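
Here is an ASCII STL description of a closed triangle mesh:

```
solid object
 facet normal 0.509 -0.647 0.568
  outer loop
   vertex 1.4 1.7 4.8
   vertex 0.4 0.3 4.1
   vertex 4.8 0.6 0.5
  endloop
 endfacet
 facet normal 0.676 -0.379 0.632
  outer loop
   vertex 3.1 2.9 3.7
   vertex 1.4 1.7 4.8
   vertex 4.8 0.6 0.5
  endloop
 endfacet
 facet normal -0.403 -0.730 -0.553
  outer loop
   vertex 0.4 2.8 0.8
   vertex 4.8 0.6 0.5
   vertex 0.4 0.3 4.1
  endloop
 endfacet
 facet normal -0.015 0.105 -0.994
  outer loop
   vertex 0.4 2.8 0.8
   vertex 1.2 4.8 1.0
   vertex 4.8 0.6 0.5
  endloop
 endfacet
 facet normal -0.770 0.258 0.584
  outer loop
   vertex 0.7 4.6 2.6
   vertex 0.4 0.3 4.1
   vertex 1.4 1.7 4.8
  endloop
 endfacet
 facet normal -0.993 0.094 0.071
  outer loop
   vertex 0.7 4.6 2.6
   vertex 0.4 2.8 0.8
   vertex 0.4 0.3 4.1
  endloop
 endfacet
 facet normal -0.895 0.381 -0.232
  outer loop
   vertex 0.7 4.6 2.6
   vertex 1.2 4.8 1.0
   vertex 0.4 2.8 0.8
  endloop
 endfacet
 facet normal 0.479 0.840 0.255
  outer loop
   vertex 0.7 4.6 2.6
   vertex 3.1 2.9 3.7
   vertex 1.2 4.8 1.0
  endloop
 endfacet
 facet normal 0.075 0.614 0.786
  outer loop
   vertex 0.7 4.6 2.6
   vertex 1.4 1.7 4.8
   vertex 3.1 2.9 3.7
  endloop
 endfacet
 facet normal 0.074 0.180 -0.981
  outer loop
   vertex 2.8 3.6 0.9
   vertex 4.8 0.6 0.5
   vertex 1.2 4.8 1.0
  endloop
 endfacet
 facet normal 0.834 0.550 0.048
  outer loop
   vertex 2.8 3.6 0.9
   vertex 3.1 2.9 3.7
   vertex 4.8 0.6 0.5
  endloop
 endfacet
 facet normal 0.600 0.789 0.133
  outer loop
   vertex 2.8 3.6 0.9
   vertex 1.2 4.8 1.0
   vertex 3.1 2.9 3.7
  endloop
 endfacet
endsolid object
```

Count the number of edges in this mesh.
18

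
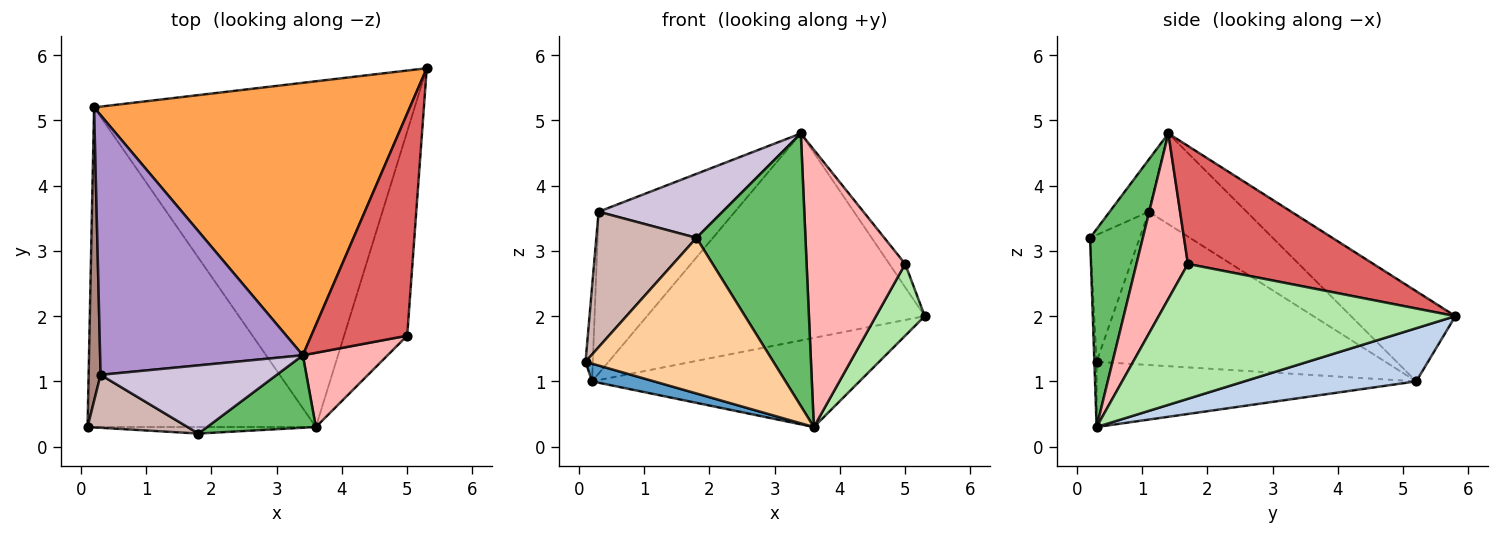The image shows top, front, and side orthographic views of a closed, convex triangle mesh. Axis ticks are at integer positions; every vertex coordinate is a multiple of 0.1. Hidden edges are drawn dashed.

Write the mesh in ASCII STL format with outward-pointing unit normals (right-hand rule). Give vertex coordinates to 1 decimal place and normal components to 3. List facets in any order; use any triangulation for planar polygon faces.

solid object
 facet normal -0.274 -0.053 -0.960
  outer loop
   vertex 0.2 5.2 1.0
   vertex 3.6 0.3 0.3
   vertex 0.1 0.3 1.3
  endloop
 endfacet
 facet normal 0.158 0.247 -0.956
  outer loop
   vertex 0.2 5.2 1.0
   vertex 5.3 5.8 2.0
   vertex 3.6 0.3 0.3
  endloop
 endfacet
 facet normal -0.222 0.590 0.776
  outer loop
   vertex 0.2 5.2 1.0
   vertex 3.4 1.4 4.8
   vertex 5.3 5.8 2.0
  endloop
 endfacet
 facet normal -0.012 -0.999 -0.042
  outer loop
   vertex 1.8 0.2 3.2
   vertex 0.1 0.3 1.3
   vertex 3.6 0.3 0.3
  endloop
 endfacet
 facet normal 0.424 -0.875 0.233
  outer loop
   vertex 1.8 0.2 3.2
   vertex 3.6 0.3 0.3
   vertex 3.4 1.4 4.8
  endloop
 endfacet
 facet normal 0.896 -0.147 -0.419
  outer loop
   vertex 5.0 1.7 2.8
   vertex 3.6 0.3 0.3
   vertex 5.3 5.8 2.0
  endloop
 endfacet
 facet normal 0.774 0.066 0.629
  outer loop
   vertex 5.0 1.7 2.8
   vertex 5.3 5.8 2.0
   vertex 3.4 1.4 4.8
  endloop
 endfacet
 facet normal 0.450 -0.863 0.231
  outer loop
   vertex 5.0 1.7 2.8
   vertex 3.4 1.4 4.8
   vertex 3.6 0.3 0.3
  endloop
 endfacet
 facet normal -0.355 0.494 0.793
  outer loop
   vertex 0.3 1.1 3.6
   vertex 3.4 1.4 4.8
   vertex 0.2 5.2 1.0
  endloop
 endfacet
 facet normal -0.211 -0.669 0.713
  outer loop
   vertex 0.3 1.1 3.6
   vertex 1.8 0.2 3.2
   vertex 3.4 1.4 4.8
  endloop
 endfacet
 facet normal -0.997 0.025 0.078
  outer loop
   vertex 0.3 1.1 3.6
   vertex 0.2 5.2 1.0
   vertex 0.1 0.3 1.3
  endloop
 endfacet
 facet normal -0.419 -0.846 0.331
  outer loop
   vertex 0.3 1.1 3.6
   vertex 0.1 0.3 1.3
   vertex 1.8 0.2 3.2
  endloop
 endfacet
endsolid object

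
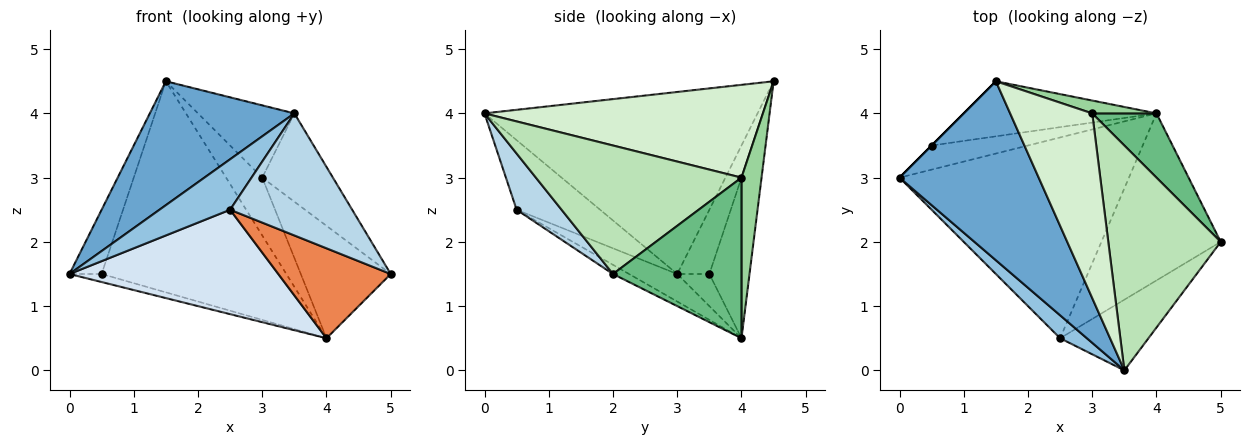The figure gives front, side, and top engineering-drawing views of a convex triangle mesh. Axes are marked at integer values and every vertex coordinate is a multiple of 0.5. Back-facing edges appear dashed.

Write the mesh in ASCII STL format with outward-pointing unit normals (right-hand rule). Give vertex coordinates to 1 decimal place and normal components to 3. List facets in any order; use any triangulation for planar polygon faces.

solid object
 facet normal -0.732 -0.388 0.560
  outer loop
   vertex 1.5 4.5 4.5
   vertex 0.0 3.0 1.5
   vertex 3.5 0.0 4.0
  endloop
 endfacet
 facet normal -0.732 -0.620 0.282
  outer loop
   vertex 2.5 0.5 2.5
   vertex 3.5 0.0 4.0
   vertex 0.0 3.0 1.5
  endloop
 endfacet
 facet normal 0.304 -0.825 -0.477
  outer loop
   vertex 2.5 0.5 2.5
   vertex 5.0 2.0 1.5
   vertex 3.5 0.0 4.0
  endloop
 endfacet
 facet normal -0.106 -0.459 -0.882
  outer loop
   vertex 2.5 0.5 2.5
   vertex 0.0 3.0 1.5
   vertex 4.0 4.0 0.5
  endloop
 endfacet
 facet normal -0.068 -0.473 -0.878
  outer loop
   vertex 2.5 0.5 2.5
   vertex 4.0 4.0 0.5
   vertex 5.0 2.0 1.5
  endloop
 endfacet
 facet normal -0.707 0.707 0.000
  outer loop
   vertex 0.5 3.5 1.5
   vertex 0.0 3.0 1.5
   vertex 1.5 4.5 4.5
  endloop
 endfacet
 facet normal -0.302 0.302 -0.905
  outer loop
   vertex 0.5 3.5 1.5
   vertex 4.0 4.0 0.5
   vertex 0.0 3.0 1.5
  endloop
 endfacet
 facet normal -0.206 0.947 -0.247
  outer loop
   vertex 0.5 3.5 1.5
   vertex 1.5 4.5 4.5
   vertex 4.0 4.0 0.5
  endloop
 endfacet
 facet normal 0.778 0.545 0.311
  outer loop
   vertex 3.0 4.0 3.0
   vertex 5.0 2.0 1.5
   vertex 4.0 4.0 0.5
  endloop
 endfacet
 facet normal 0.477 0.858 0.191
  outer loop
   vertex 3.0 4.0 3.0
   vertex 4.0 4.0 0.5
   vertex 1.5 4.5 4.5
  endloop
 endfacet
 facet normal 0.729 0.250 0.638
  outer loop
   vertex 3.0 4.0 3.0
   vertex 3.5 0.0 4.0
   vertex 5.0 2.0 1.5
  endloop
 endfacet
 facet normal 0.725 0.251 0.641
  outer loop
   vertex 3.0 4.0 3.0
   vertex 1.5 4.5 4.5
   vertex 3.5 0.0 4.0
  endloop
 endfacet
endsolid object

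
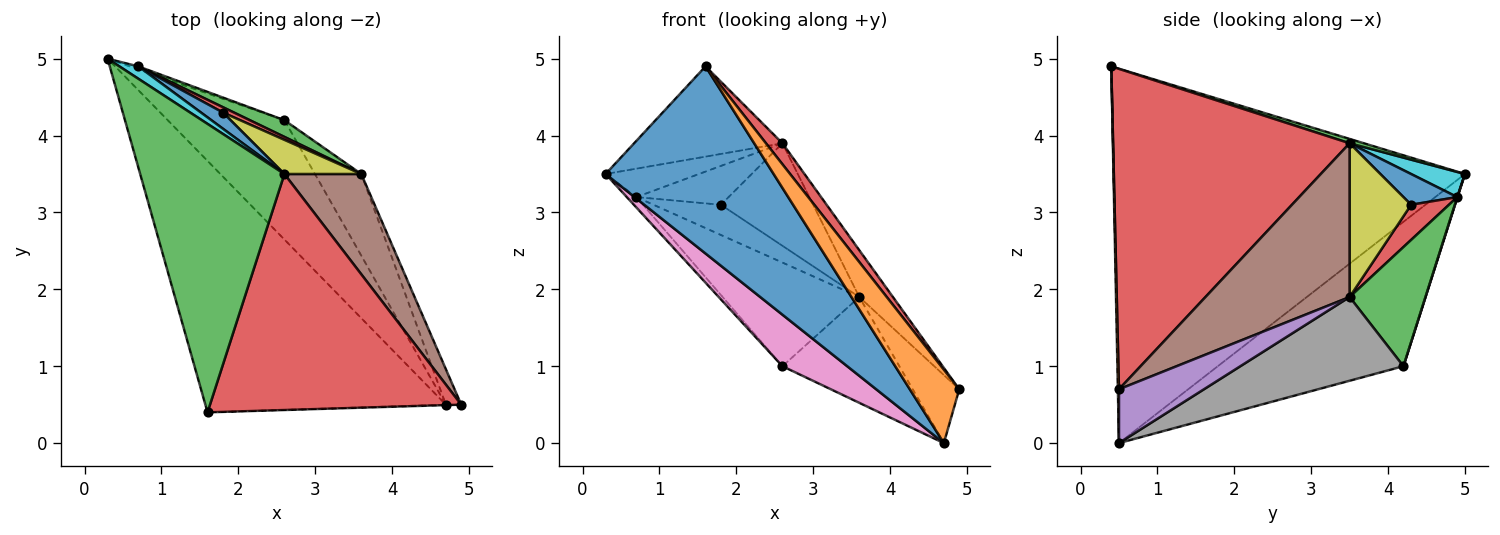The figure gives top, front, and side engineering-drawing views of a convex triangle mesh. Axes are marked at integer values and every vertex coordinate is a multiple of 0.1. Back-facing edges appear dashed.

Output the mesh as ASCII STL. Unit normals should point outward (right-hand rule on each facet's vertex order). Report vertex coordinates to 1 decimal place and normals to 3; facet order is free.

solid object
 facet normal -0.781 -0.373 -0.501
  outer loop
   vertex 4.7 0.5 0.0
   vertex 1.6 0.4 4.9
   vertex 0.3 5.0 3.5
  endloop
 endfacet
 facet normal 0.022 -1.000 -0.006
  outer loop
   vertex 4.7 0.5 0.0
   vertex 4.9 0.5 0.7
   vertex 1.6 0.4 4.9
  endloop
 endfacet
 facet normal 0.029 0.298 0.954
  outer loop
   vertex 2.6 3.5 3.9
   vertex 0.3 5.0 3.5
   vertex 1.6 0.4 4.9
  endloop
 endfacet
 facet normal 0.786 -0.055 0.616
  outer loop
   vertex 2.6 3.5 3.9
   vertex 1.6 0.4 4.9
   vertex 4.9 0.5 0.7
  endloop
 endfacet
 facet normal 0.851 0.466 -0.243
  outer loop
   vertex 3.6 3.5 1.9
   vertex 4.9 0.5 0.7
   vertex 4.7 0.5 0.0
  endloop
 endfacet
 facet normal 0.876 0.204 0.438
  outer loop
   vertex 3.6 3.5 1.9
   vertex 2.6 3.5 3.9
   vertex 4.9 0.5 0.7
  endloop
 endfacet
 facet normal -0.751 -0.262 -0.607
  outer loop
   vertex 2.6 4.2 1.0
   vertex 4.7 0.5 0.0
   vertex 0.3 5.0 3.5
  endloop
 endfacet
 facet normal 0.741 0.531 -0.410
  outer loop
   vertex 2.6 4.2 1.0
   vertex 3.6 3.5 1.9
   vertex 4.7 0.5 0.0
  endloop
 endfacet
 facet normal 0.535 0.802 0.267
  outer loop
   vertex 1.8 4.3 3.1
   vertex 2.6 3.5 3.9
   vertex 3.6 3.5 1.9
  endloop
 endfacet
 facet normal 0.467 0.811 0.353
  outer loop
   vertex 0.7 4.9 3.2
   vertex 0.3 5.0 3.5
   vertex 2.6 3.5 3.9
  endloop
 endfacet
 facet normal 0.474 0.813 0.339
  outer loop
   vertex 0.7 4.9 3.2
   vertex 2.6 3.5 3.9
   vertex 1.8 4.3 3.1
  endloop
 endfacet
 facet normal 0.031 0.960 -0.279
  outer loop
   vertex 0.7 4.9 3.2
   vertex 2.6 4.2 1.0
   vertex 0.3 5.0 3.5
  endloop
 endfacet
 facet normal 0.481 0.866 0.140
  outer loop
   vertex 0.7 4.9 3.2
   vertex 3.6 3.5 1.9
   vertex 2.6 4.2 1.0
  endloop
 endfacet
 facet normal 0.484 0.862 0.151
  outer loop
   vertex 0.7 4.9 3.2
   vertex 1.8 4.3 3.1
   vertex 3.6 3.5 1.9
  endloop
 endfacet
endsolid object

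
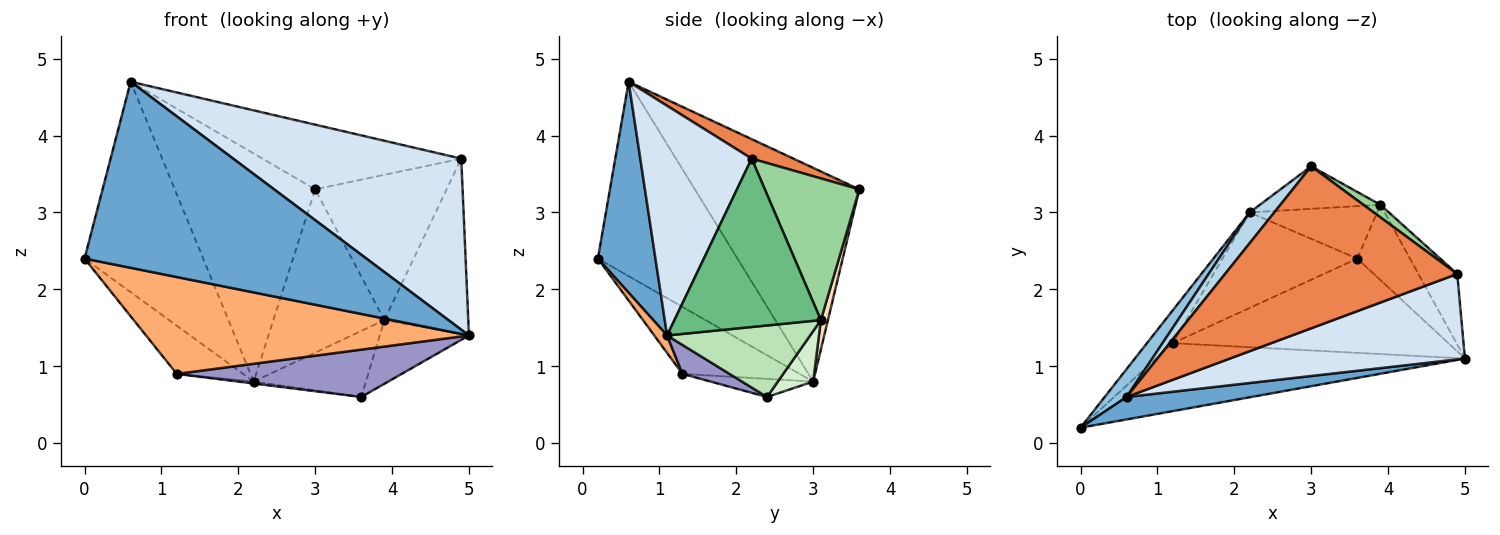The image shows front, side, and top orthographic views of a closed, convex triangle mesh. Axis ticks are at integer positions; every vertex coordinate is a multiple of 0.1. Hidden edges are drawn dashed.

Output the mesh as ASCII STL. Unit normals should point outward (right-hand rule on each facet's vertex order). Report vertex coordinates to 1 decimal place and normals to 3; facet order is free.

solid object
 facet normal 0.199 -0.973 0.117
  outer loop
   vertex 0.6 0.6 4.7
   vertex 0.0 0.2 2.4
   vertex 5.0 1.1 1.4
  endloop
 endfacet
 facet normal -0.759 0.645 0.086
  outer loop
   vertex 2.2 3.0 0.8
   vertex 0.0 0.2 2.4
   vertex 0.6 0.6 4.7
  endloop
 endfacet
 facet normal -0.758 0.647 0.087
  outer loop
   vertex 2.2 3.0 0.8
   vertex 0.6 0.6 4.7
   vertex 3.0 3.6 3.3
  endloop
 endfacet
 facet normal 0.400 -0.820 0.409
  outer loop
   vertex 4.9 2.2 3.7
   vertex 0.6 0.6 4.7
   vertex 5.0 1.1 1.4
  endloop
 endfacet
 facet normal 0.078 0.370 0.926
  outer loop
   vertex 4.9 2.2 3.7
   vertex 3.0 3.6 3.3
   vertex 0.6 0.6 4.7
  endloop
 endfacet
 facet normal 0.032 -0.818 -0.574
  outer loop
   vertex 1.2 1.3 0.9
   vertex 5.0 1.1 1.4
   vertex 0.0 0.2 2.4
  endloop
 endfacet
 facet normal -0.825 0.467 -0.318
  outer loop
   vertex 1.2 1.3 0.9
   vertex 0.0 0.2 2.4
   vertex 2.2 3.0 0.8
  endloop
 endfacet
 facet normal 0.062 0.966 -0.252
  outer loop
   vertex 3.9 3.1 1.6
   vertex 2.2 3.0 0.8
   vertex 3.0 3.6 3.3
  endloop
 endfacet
 facet normal 0.851 0.488 -0.196
  outer loop
   vertex 3.9 3.1 1.6
   vertex 4.9 2.2 3.7
   vertex 5.0 1.1 1.4
  endloop
 endfacet
 facet normal 0.582 0.810 0.070
  outer loop
   vertex 3.9 3.1 1.6
   vertex 3.0 3.6 3.3
   vertex 4.9 2.2 3.7
  endloop
 endfacet
 facet normal 0.720 0.449 -0.530
  outer loop
   vertex 3.6 2.4 0.6
   vertex 3.9 3.1 1.6
   vertex 5.0 1.1 1.4
  endloop
 endfacet
 facet normal 0.240 0.760 -0.604
  outer loop
   vertex 3.6 2.4 0.6
   vertex 2.2 3.0 0.8
   vertex 3.9 3.1 1.6
  endloop
 endfacet
 facet normal 0.094 -0.447 -0.890
  outer loop
   vertex 3.6 2.4 0.6
   vertex 5.0 1.1 1.4
   vertex 1.2 1.3 0.9
  endloop
 endfacet
 facet normal -0.133 0.020 -0.991
  outer loop
   vertex 3.6 2.4 0.6
   vertex 1.2 1.3 0.9
   vertex 2.2 3.0 0.8
  endloop
 endfacet
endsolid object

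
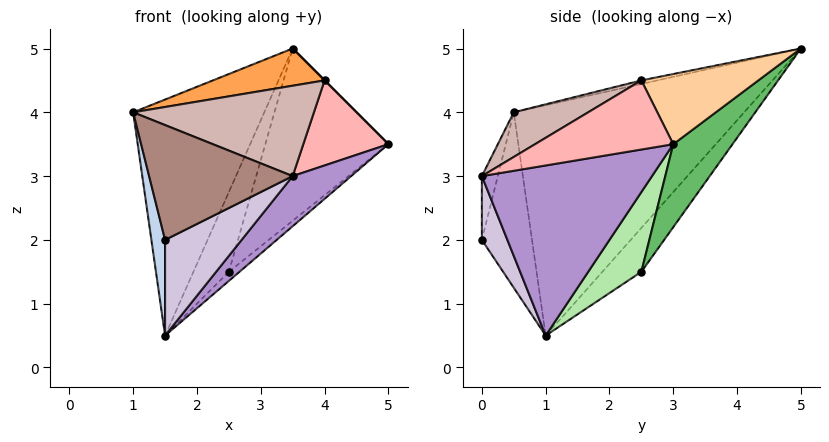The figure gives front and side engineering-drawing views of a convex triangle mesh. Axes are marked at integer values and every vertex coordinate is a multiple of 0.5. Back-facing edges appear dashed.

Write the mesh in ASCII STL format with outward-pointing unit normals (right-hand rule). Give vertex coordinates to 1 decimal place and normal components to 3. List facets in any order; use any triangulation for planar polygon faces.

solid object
 facet normal -0.868 0.494 -0.053
  outer loop
   vertex 1.5 1.0 0.5
   vertex 1.0 0.5 4.0
   vertex 3.5 5.0 5.0
  endloop
 endfacet
 facet normal -0.950 -0.259 -0.173
  outer loop
   vertex 1.5 0.0 2.0
   vertex 1.0 0.5 4.0
   vertex 1.5 1.0 0.5
  endloop
 endfacet
 facet normal -0.029 -0.202 0.979
  outer loop
   vertex 4.0 2.5 4.5
   vertex 3.5 5.0 5.0
   vertex 1.0 0.5 4.0
  endloop
 endfacet
 facet normal 0.707 0.000 0.707
  outer loop
   vertex 4.0 2.5 4.5
   vertex 5.0 3.0 3.5
   vertex 3.5 5.0 5.0
  endloop
 endfacet
 facet normal 0.344 0.715 -0.609
  outer loop
   vertex 2.5 2.5 1.5
   vertex 3.5 5.0 5.0
   vertex 5.0 3.0 3.5
  endloop
 endfacet
 facet normal 0.605 0.121 -0.787
  outer loop
   vertex 2.5 2.5 1.5
   vertex 5.0 3.0 3.5
   vertex 1.5 1.0 0.5
  endloop
 endfacet
 facet normal -0.715 0.650 -0.260
  outer loop
   vertex 2.5 2.5 1.5
   vertex 1.5 1.0 0.5
   vertex 3.5 5.0 5.0
  endloop
 endfacet
 facet normal 0.734 -0.451 0.508
  outer loop
   vertex 3.5 0.0 3.0
   vertex 5.0 3.0 3.5
   vertex 4.0 2.5 4.5
  endloop
 endfacet
 facet normal 0.708 -0.243 -0.663
  outer loop
   vertex 3.5 0.0 3.0
   vertex 1.5 1.0 0.5
   vertex 5.0 3.0 3.5
  endloop
 endfacet
 facet normal 0.267 -0.802 -0.535
  outer loop
   vertex 3.5 0.0 3.0
   vertex 1.5 0.0 2.0
   vertex 1.5 1.0 0.5
  endloop
 endfacet
 facet normal -0.108 -0.970 0.216
  outer loop
   vertex 3.5 0.0 3.0
   vertex 1.0 0.5 4.0
   vertex 1.5 0.0 2.0
  endloop
 endfacet
 facet normal 0.220 -0.534 0.816
  outer loop
   vertex 3.5 0.0 3.0
   vertex 4.0 2.5 4.5
   vertex 1.0 0.5 4.0
  endloop
 endfacet
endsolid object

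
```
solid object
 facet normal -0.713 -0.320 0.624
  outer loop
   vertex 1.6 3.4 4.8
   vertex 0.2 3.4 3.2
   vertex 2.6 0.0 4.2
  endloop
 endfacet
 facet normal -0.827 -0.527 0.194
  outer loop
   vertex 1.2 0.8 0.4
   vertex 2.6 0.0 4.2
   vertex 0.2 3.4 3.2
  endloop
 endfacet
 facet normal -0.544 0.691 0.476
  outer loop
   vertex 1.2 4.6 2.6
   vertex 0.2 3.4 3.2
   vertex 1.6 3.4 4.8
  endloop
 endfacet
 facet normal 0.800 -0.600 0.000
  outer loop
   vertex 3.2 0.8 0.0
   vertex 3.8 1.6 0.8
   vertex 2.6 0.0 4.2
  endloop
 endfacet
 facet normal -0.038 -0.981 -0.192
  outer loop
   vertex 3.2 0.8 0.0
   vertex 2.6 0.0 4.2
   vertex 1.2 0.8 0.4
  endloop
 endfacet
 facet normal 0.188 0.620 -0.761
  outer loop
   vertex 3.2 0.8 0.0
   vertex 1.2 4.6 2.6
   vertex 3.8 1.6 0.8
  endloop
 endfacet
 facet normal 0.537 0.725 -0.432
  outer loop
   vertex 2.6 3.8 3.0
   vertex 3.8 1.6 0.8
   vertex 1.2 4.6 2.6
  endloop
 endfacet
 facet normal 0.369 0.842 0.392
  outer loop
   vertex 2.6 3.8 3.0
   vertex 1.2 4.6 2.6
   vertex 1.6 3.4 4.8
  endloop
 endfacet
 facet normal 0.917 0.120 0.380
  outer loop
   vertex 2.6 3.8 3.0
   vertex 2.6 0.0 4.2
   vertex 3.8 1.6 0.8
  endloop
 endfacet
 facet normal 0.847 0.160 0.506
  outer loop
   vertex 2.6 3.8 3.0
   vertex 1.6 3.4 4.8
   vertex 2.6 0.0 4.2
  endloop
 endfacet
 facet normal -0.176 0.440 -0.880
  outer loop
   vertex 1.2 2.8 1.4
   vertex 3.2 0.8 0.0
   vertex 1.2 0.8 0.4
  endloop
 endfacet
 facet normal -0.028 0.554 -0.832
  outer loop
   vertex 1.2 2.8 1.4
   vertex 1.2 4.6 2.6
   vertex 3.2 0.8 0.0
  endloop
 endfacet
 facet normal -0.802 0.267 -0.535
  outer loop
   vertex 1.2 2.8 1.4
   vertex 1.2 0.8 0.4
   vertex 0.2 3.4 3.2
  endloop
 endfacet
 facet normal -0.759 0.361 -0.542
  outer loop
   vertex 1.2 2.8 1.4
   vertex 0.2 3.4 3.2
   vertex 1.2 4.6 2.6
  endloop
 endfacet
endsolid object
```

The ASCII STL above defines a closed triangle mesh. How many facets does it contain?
14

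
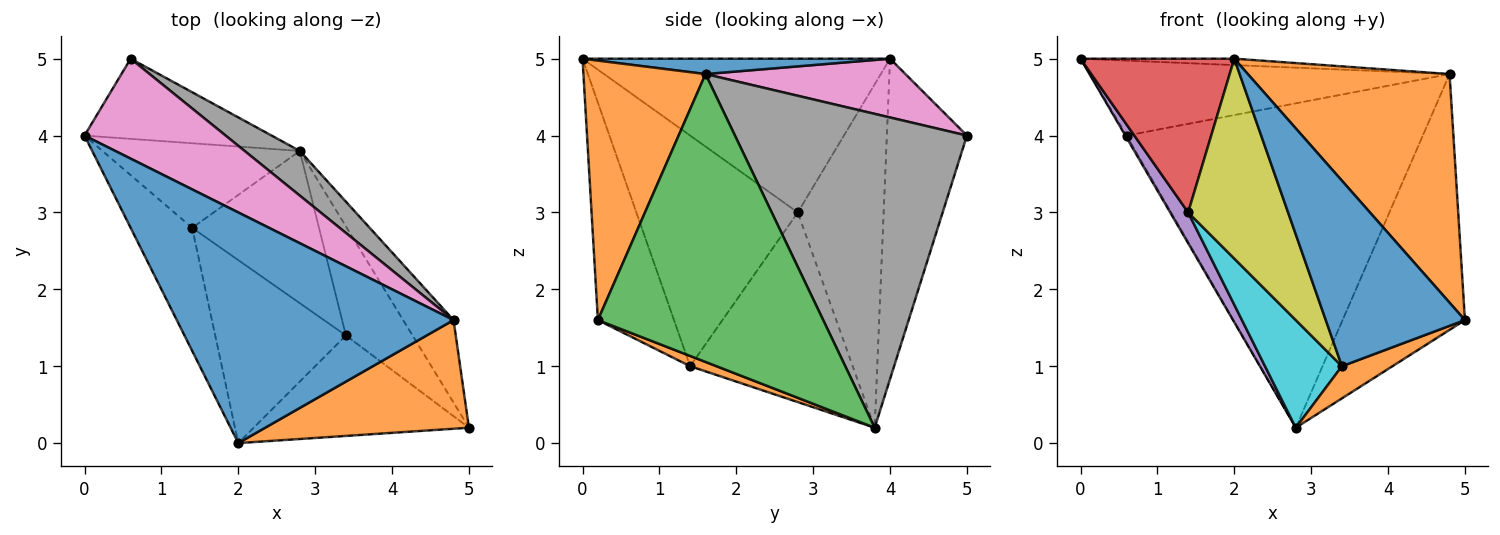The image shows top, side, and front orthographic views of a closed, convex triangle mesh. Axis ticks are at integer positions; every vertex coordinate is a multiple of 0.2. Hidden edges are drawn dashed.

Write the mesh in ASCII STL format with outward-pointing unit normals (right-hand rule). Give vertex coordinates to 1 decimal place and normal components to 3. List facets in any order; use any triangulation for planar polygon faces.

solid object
 facet normal 0.055 0.028 0.998
  outer loop
   vertex 4.8 1.6 4.8
   vertex 0.0 4.0 5.0
   vertex 2.0 0.0 5.0
  endloop
 endfacet
 facet normal 0.480 -0.792 0.377
  outer loop
   vertex 4.8 1.6 4.8
   vertex 2.0 0.0 5.0
   vertex 5.0 0.2 1.6
  endloop
 endfacet
 facet normal 0.869 0.472 -0.152
  outer loop
   vertex 4.8 1.6 4.8
   vertex 5.0 0.2 1.6
   vertex 2.8 3.8 0.2
  endloop
 endfacet
 facet normal -0.842 -0.421 -0.337
  outer loop
   vertex 1.4 2.8 3.0
   vertex 2.0 0.0 5.0
   vertex 0.0 4.0 5.0
  endloop
 endfacet
 facet normal -0.853 -0.178 -0.490
  outer loop
   vertex 1.4 2.8 3.0
   vertex 0.0 4.0 5.0
   vertex 2.8 3.8 0.2
  endloop
 endfacet
 facet normal -0.863 0.014 -0.504
  outer loop
   vertex 0.6 5.0 4.0
   vertex 2.8 3.8 0.2
   vertex 0.0 4.0 5.0
  endloop
 endfacet
 facet normal 0.316 0.569 0.759
  outer loop
   vertex 0.6 5.0 4.0
   vertex 0.0 4.0 5.0
   vertex 4.8 1.6 4.8
  endloop
 endfacet
 facet normal 0.613 0.783 0.108
  outer loop
   vertex 0.6 5.0 4.0
   vertex 4.8 1.6 4.8
   vertex 2.8 3.8 0.2
  endloop
 endfacet
 facet normal -0.766 -0.474 -0.434
  outer loop
   vertex 3.4 1.4 1.0
   vertex 2.0 0.0 5.0
   vertex 1.4 2.8 3.0
  endloop
 endfacet
 facet normal -0.774 -0.366 -0.517
  outer loop
   vertex 3.4 1.4 1.0
   vertex 1.4 2.8 3.0
   vertex 2.8 3.8 0.2
  endloop
 endfacet
 facet normal -0.433 -0.792 -0.429
  outer loop
   vertex 3.4 1.4 1.0
   vertex 5.0 0.2 1.6
   vertex 2.0 0.0 5.0
  endloop
 endfacet
 facet normal 0.146 -0.280 -0.949
  outer loop
   vertex 3.4 1.4 1.0
   vertex 2.8 3.8 0.2
   vertex 5.0 0.2 1.6
  endloop
 endfacet
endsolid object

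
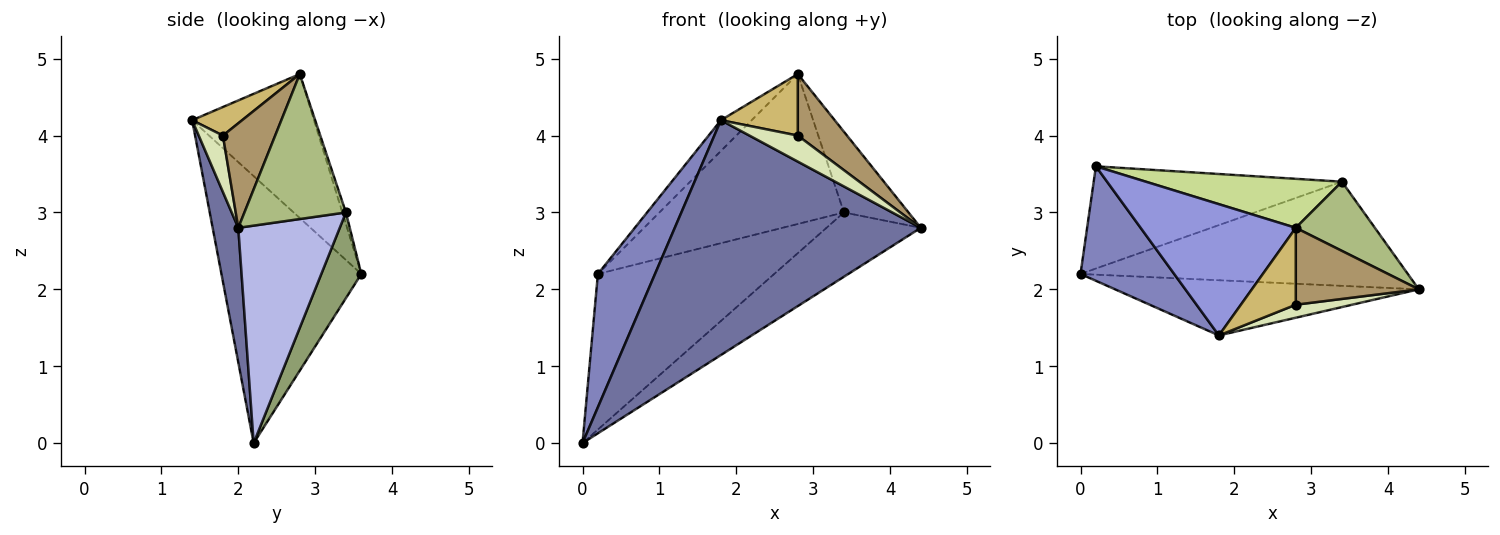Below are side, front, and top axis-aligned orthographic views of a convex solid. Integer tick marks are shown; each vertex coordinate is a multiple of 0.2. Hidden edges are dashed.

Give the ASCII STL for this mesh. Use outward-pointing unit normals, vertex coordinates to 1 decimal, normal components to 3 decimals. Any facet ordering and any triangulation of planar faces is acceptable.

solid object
 facet normal 0.101 -0.968 -0.228
  outer loop
   vertex 1.8 1.4 4.2
   vertex 0.0 2.2 0.0
   vertex 4.4 2.0 2.8
  endloop
 endfacet
 facet normal -0.881 -0.360 0.309
  outer loop
   vertex 1.8 1.4 4.2
   vertex 0.2 3.6 2.2
   vertex 0.0 2.2 0.0
  endloop
 endfacet
 facet normal -0.670 0.169 0.722
  outer loop
   vertex 2.8 2.8 4.8
   vertex 0.2 3.6 2.2
   vertex 1.8 1.4 4.2
  endloop
 endfacet
 facet normal 0.492 0.457 -0.741
  outer loop
   vertex 3.4 3.4 3.0
   vertex 4.4 2.0 2.8
   vertex 0.0 2.2 0.0
  endloop
 endfacet
 facet normal 0.186 0.821 -0.539
  outer loop
   vertex 3.4 3.4 3.0
   vertex 0.0 2.2 0.0
   vertex 0.2 3.6 2.2
  endloop
 endfacet
 facet normal 0.766 0.488 0.418
  outer loop
   vertex 3.4 3.4 3.0
   vertex 2.8 2.8 4.8
   vertex 4.4 2.0 2.8
  endloop
 endfacet
 facet normal -0.018 0.950 0.311
  outer loop
   vertex 3.4 3.4 3.0
   vertex 0.2 3.6 2.2
   vertex 2.8 2.8 4.8
  endloop
 endfacet
 facet normal 0.408 -0.816 0.408
  outer loop
   vertex 2.8 1.8 4.0
   vertex 1.8 1.4 4.2
   vertex 4.4 2.0 2.8
  endloop
 endfacet
 facet normal 0.553 -0.520 0.651
  outer loop
   vertex 2.8 1.8 4.0
   vertex 4.4 2.0 2.8
   vertex 2.8 2.8 4.8
  endloop
 endfacet
 facet normal 0.376 -0.579 0.723
  outer loop
   vertex 2.8 1.8 4.0
   vertex 2.8 2.8 4.8
   vertex 1.8 1.4 4.2
  endloop
 endfacet
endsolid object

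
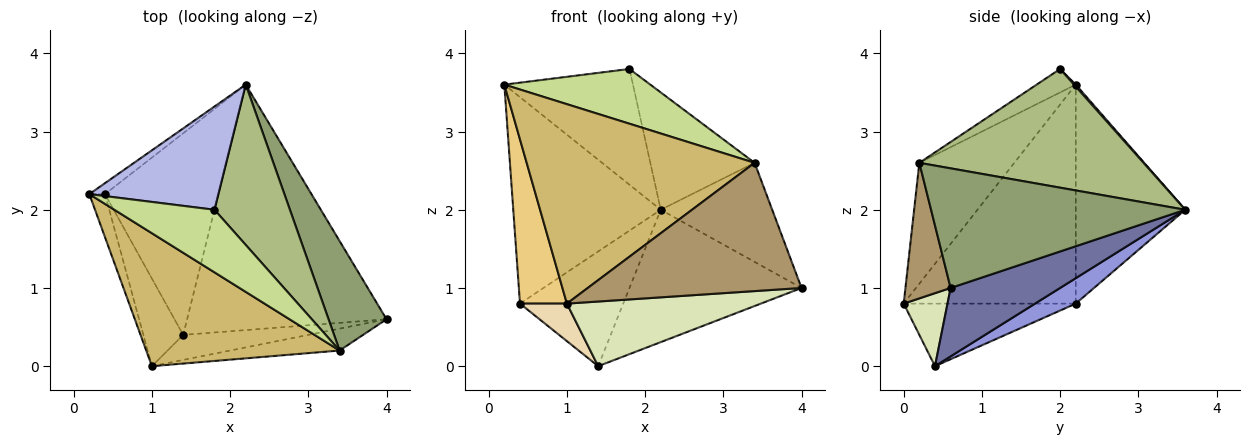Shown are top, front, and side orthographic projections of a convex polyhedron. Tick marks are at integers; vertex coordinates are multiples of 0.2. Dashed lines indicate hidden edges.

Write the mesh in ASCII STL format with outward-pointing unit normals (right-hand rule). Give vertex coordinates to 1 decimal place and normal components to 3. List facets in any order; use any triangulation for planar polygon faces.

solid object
 facet normal 0.289 0.454 -0.843
  outer loop
   vertex 1.4 0.4 0.0
   vertex 2.2 3.6 2.0
   vertex 4.0 0.6 1.0
  endloop
 endfacet
 facet normal -0.596 0.802 -0.043
  outer loop
   vertex 0.4 2.2 0.8
   vertex 0.2 2.2 3.6
   vertex 2.2 3.6 2.0
  endloop
 endfacet
 facet normal 0.191 0.485 -0.853
  outer loop
   vertex 0.4 2.2 0.8
   vertex 2.2 3.6 2.0
   vertex 1.4 0.4 0.0
  endloop
 endfacet
 facet normal 0.010 0.746 0.666
  outer loop
   vertex 1.8 2.0 3.8
   vertex 2.2 3.6 2.0
   vertex 0.2 2.2 3.6
  endloop
 endfacet
 facet normal 0.837 0.367 0.406
  outer loop
   vertex 3.4 0.2 2.6
   vertex 4.0 0.6 1.0
   vertex 2.2 3.6 2.0
  endloop
 endfacet
 facet normal 0.786 0.365 0.499
  outer loop
   vertex 3.4 0.2 2.6
   vertex 2.2 3.6 2.0
   vertex 1.8 2.0 3.8
  endloop
 endfacet
 facet normal -0.174 -0.648 0.741
  outer loop
   vertex 3.4 0.2 2.6
   vertex 1.8 2.0 3.8
   vertex 0.2 2.2 3.6
  endloop
 endfacet
 facet normal 0.206 -0.913 -0.353
  outer loop
   vertex 1.0 0.0 0.8
   vertex 1.4 0.4 0.0
   vertex 4.0 0.6 1.0
  endloop
 endfacet
 facet normal 0.204 -0.965 -0.165
  outer loop
   vertex 1.0 0.0 0.8
   vertex 4.0 0.6 1.0
   vertex 3.4 0.2 2.6
  endloop
 endfacet
 facet normal -0.328 -0.786 0.524
  outer loop
   vertex 1.0 0.0 0.8
   vertex 3.4 0.2 2.6
   vertex 0.2 2.2 3.6
  endloop
 endfacet
 facet normal -0.962 -0.262 -0.069
  outer loop
   vertex 1.0 0.0 0.8
   vertex 0.2 2.2 3.6
   vertex 0.4 2.2 0.8
  endloop
 endfacet
 facet normal -0.822 -0.224 -0.523
  outer loop
   vertex 1.0 0.0 0.8
   vertex 0.4 2.2 0.8
   vertex 1.4 0.4 0.0
  endloop
 endfacet
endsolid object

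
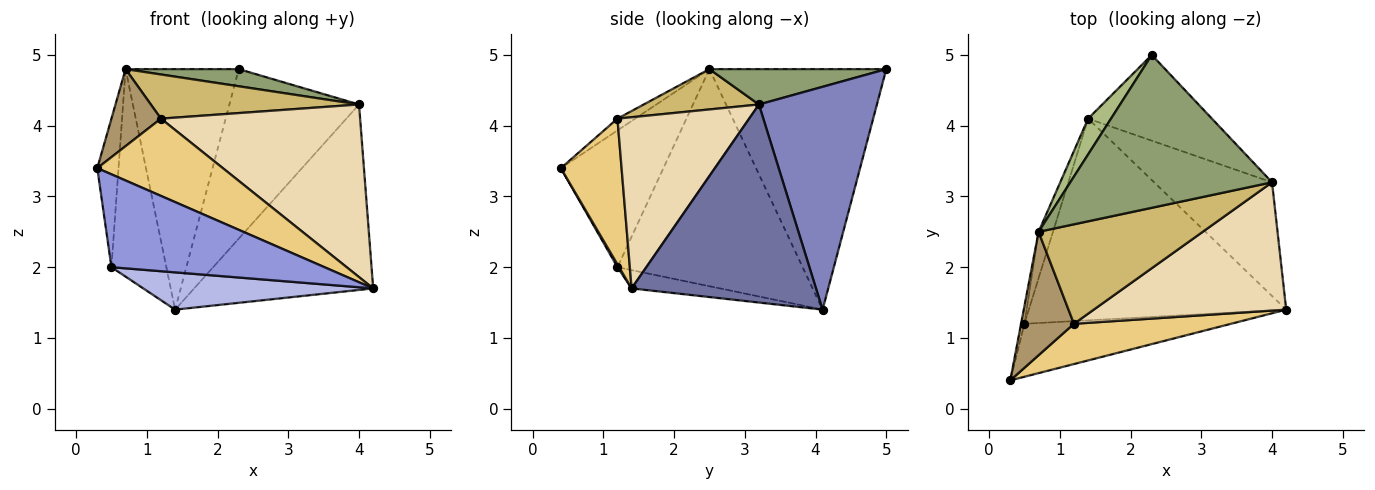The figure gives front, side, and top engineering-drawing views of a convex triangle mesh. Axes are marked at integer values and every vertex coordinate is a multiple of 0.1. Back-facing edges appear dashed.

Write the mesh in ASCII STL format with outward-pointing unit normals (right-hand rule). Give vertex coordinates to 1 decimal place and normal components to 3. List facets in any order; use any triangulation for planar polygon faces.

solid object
 facet normal 0.660 0.641 -0.393
  outer loop
   vertex 4.0 3.2 4.3
   vertex 4.2 1.4 1.7
   vertex 1.4 4.1 1.4
  endloop
 endfacet
 facet normal 0.630 0.693 -0.350
  outer loop
   vertex 4.0 3.2 4.3
   vertex 1.4 4.1 1.4
   vertex 2.3 5.0 4.8
  endloop
 endfacet
 facet normal 0.007 -0.869 -0.495
  outer loop
   vertex 0.5 1.2 2.0
   vertex 4.2 1.4 1.7
   vertex 0.3 0.4 3.4
  endloop
 endfacet
 facet normal -0.070 -0.181 -0.981
  outer loop
   vertex 0.5 1.2 2.0
   vertex 1.4 4.1 1.4
   vertex 4.2 1.4 1.7
  endloop
 endfacet
 facet normal 0.172 -0.110 0.979
  outer loop
   vertex 0.7 2.5 4.8
   vertex 4.0 3.2 4.3
   vertex 2.3 5.0 4.8
  endloop
 endfacet
 facet normal -0.840 0.537 0.080
  outer loop
   vertex 0.7 2.5 4.8
   vertex 2.3 5.0 4.8
   vertex 1.4 4.1 1.4
  endloop
 endfacet
 facet normal -0.979 0.203 -0.024
  outer loop
   vertex 0.7 2.5 4.8
   vertex 0.5 1.2 2.0
   vertex 0.3 0.4 3.4
  endloop
 endfacet
 facet normal -0.957 0.284 -0.063
  outer loop
   vertex 0.7 2.5 4.8
   vertex 1.4 4.1 1.4
   vertex 0.5 1.2 2.0
  endloop
 endfacet
 facet normal -0.186 -0.520 0.834
  outer loop
   vertex 1.2 1.2 4.1
   vertex 0.7 2.5 4.8
   vertex 0.3 0.4 3.4
  endloop
 endfacet
 facet normal 0.219 -0.396 0.892
  outer loop
   vertex 1.2 1.2 4.1
   vertex 4.0 3.2 4.3
   vertex 0.7 2.5 4.8
  endloop
 endfacet
 facet normal 0.394 -0.815 0.425
  outer loop
   vertex 1.2 1.2 4.1
   vertex 0.3 0.4 3.4
   vertex 4.2 1.4 1.7
  endloop
 endfacet
 facet normal 0.469 -0.709 0.527
  outer loop
   vertex 1.2 1.2 4.1
   vertex 4.2 1.4 1.7
   vertex 4.0 3.2 4.3
  endloop
 endfacet
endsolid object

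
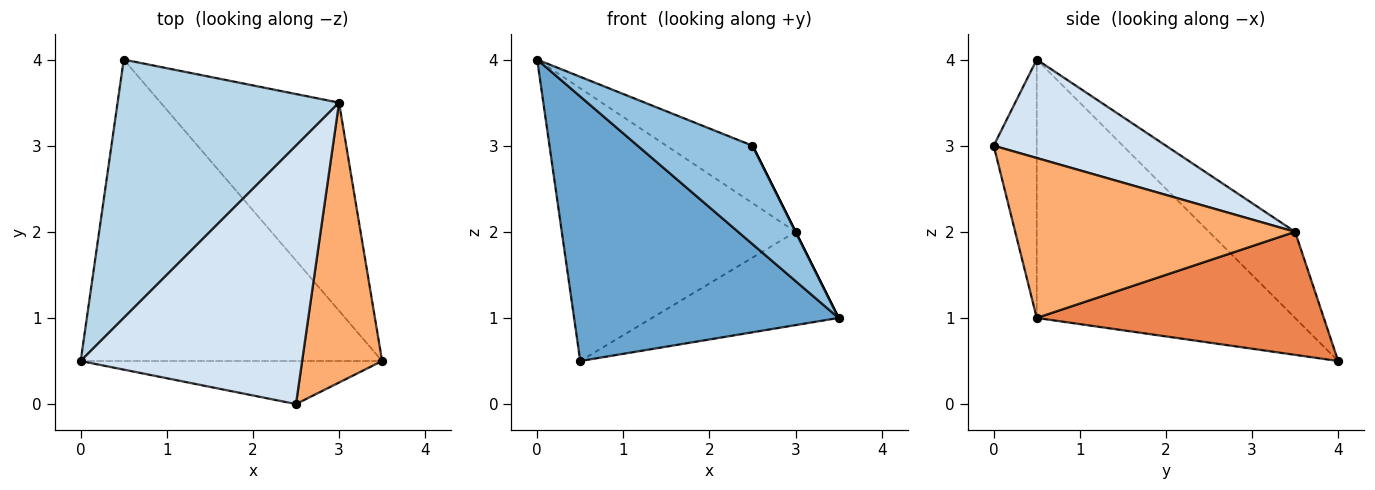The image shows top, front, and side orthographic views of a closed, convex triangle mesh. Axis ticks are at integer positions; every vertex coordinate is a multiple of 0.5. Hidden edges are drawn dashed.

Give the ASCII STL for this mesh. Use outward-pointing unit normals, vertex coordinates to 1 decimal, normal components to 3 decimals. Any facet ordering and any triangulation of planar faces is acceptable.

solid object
 facet normal -0.542 -0.554 -0.632
  outer loop
   vertex 0.5 4.0 0.5
   vertex 3.5 0.5 1.0
   vertex 0.0 0.5 4.0
  endloop
 endfacet
 facet normal -0.325 -0.866 -0.379
  outer loop
   vertex 2.5 0.0 3.0
   vertex 0.0 0.5 4.0
   vertex 3.5 0.5 1.0
  endloop
 endfacet
 facet normal -0.258 0.701 0.664
  outer loop
   vertex 3.0 3.5 2.0
   vertex 0.5 4.0 0.5
   vertex 0.0 0.5 4.0
  endloop
 endfacet
 facet normal 0.398 0.199 0.896
  outer loop
   vertex 3.0 3.5 2.0
   vertex 0.0 0.5 4.0
   vertex 2.5 0.0 3.0
  endloop
 endfacet
 facet normal 0.533 0.346 -0.772
  outer loop
   vertex 3.0 3.5 2.0
   vertex 3.5 0.5 1.0
   vertex 0.5 4.0 0.5
  endloop
 endfacet
 facet normal 0.894 0.000 0.447
  outer loop
   vertex 3.0 3.5 2.0
   vertex 2.5 0.0 3.0
   vertex 3.5 0.5 1.0
  endloop
 endfacet
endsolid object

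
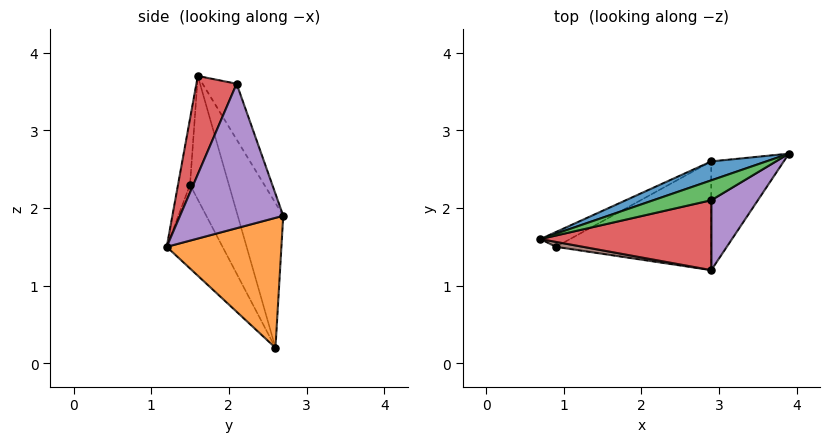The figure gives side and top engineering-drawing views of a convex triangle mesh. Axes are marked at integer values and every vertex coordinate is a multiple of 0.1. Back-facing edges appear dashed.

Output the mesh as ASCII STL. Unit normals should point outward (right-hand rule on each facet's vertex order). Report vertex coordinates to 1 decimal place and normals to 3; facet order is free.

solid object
 facet normal -0.271 0.957 0.103
  outer loop
   vertex 2.9 2.6 0.2
   vertex 0.7 1.6 3.7
   vertex 3.9 2.7 1.9
  endloop
 endfacet
 facet normal 0.796 -0.412 -0.444
  outer loop
   vertex 2.9 2.6 0.2
   vertex 3.9 2.7 1.9
   vertex 2.9 1.2 1.5
  endloop
 endfacet
 facet normal -0.207 0.954 0.215
  outer loop
   vertex 2.9 2.1 3.6
   vertex 3.9 2.7 1.9
   vertex 0.7 1.6 3.7
  endloop
 endfacet
 facet normal 0.221 -0.896 0.384
  outer loop
   vertex 2.9 2.1 3.6
   vertex 0.7 1.6 3.7
   vertex 2.9 1.2 1.5
  endloop
 endfacet
 facet normal 0.774 -0.582 0.250
  outer loop
   vertex 2.9 2.1 3.6
   vertex 2.9 1.2 1.5
   vertex 3.9 2.7 1.9
  endloop
 endfacet
 facet normal -0.128 -0.990 0.053
  outer loop
   vertex 0.9 1.5 2.3
   vertex 2.9 1.2 1.5
   vertex 0.7 1.6 3.7
  endloop
 endfacet
 facet normal -0.586 0.798 -0.141
  outer loop
   vertex 0.9 1.5 2.3
   vertex 0.7 1.6 3.7
   vertex 2.9 2.6 0.2
  endloop
 endfacet
 facet normal -0.368 -0.633 -0.682
  outer loop
   vertex 0.9 1.5 2.3
   vertex 2.9 2.6 0.2
   vertex 2.9 1.2 1.5
  endloop
 endfacet
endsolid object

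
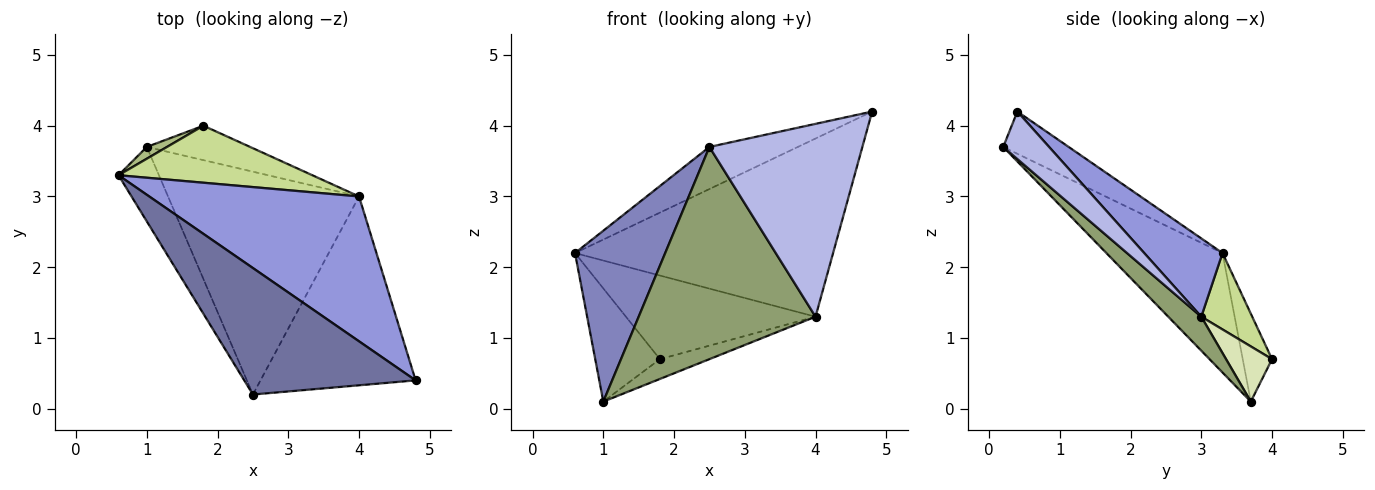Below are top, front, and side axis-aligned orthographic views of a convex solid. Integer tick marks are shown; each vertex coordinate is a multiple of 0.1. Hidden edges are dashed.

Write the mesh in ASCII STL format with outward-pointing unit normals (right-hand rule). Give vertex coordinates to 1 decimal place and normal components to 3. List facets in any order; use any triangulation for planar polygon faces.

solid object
 facet normal -0.228 0.308 0.924
  outer loop
   vertex 2.5 0.2 3.7
   vertex 4.8 0.4 4.2
   vertex 0.6 3.3 2.2
  endloop
 endfacet
 facet normal -0.763 -0.593 -0.258
  outer loop
   vertex 1.0 3.7 0.1
   vertex 2.5 0.2 3.7
   vertex 0.6 3.3 2.2
  endloop
 endfacet
 facet normal 0.229 0.755 0.614
  outer loop
   vertex 4.0 3.0 1.3
   vertex 0.6 3.3 2.2
   vertex 4.8 0.4 4.2
  endloop
 endfacet
 facet normal 0.209 -0.699 -0.684
  outer loop
   vertex 4.0 3.0 1.3
   vertex 4.8 0.4 4.2
   vertex 2.5 0.2 3.7
  endloop
 endfacet
 facet normal 0.128 -0.684 -0.718
  outer loop
   vertex 4.0 3.0 1.3
   vertex 2.5 0.2 3.7
   vertex 1.0 3.7 0.1
  endloop
 endfacet
 facet normal -0.411 0.907 0.094
  outer loop
   vertex 1.8 4.0 0.7
   vertex 1.0 3.7 0.1
   vertex 0.6 3.3 2.2
  endloop
 endfacet
 facet normal 0.217 0.807 0.550
  outer loop
   vertex 1.8 4.0 0.7
   vertex 0.6 3.3 2.2
   vertex 4.0 3.0 1.3
  endloop
 endfacet
 facet normal 0.420 0.453 -0.787
  outer loop
   vertex 1.8 4.0 0.7
   vertex 4.0 3.0 1.3
   vertex 1.0 3.7 0.1
  endloop
 endfacet
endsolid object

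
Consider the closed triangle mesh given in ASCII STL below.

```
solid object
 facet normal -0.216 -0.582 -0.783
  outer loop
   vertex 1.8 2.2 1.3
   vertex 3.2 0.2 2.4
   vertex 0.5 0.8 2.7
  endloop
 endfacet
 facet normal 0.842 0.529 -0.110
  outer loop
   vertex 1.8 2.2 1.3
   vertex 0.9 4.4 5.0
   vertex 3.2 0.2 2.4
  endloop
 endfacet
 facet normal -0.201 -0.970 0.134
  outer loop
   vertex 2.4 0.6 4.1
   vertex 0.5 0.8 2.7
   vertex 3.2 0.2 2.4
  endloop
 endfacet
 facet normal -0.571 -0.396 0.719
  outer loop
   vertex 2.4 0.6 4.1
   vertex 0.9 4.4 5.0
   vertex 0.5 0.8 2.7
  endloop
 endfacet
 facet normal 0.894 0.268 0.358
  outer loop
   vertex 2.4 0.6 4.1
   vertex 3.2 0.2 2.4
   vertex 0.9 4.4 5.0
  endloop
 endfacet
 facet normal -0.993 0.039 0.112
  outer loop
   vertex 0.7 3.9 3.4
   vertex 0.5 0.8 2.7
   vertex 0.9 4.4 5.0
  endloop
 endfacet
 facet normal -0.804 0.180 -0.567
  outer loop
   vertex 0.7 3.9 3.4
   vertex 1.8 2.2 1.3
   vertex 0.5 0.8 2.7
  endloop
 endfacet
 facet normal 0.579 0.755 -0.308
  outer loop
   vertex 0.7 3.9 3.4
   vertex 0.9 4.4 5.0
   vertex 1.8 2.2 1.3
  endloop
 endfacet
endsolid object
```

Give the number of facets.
8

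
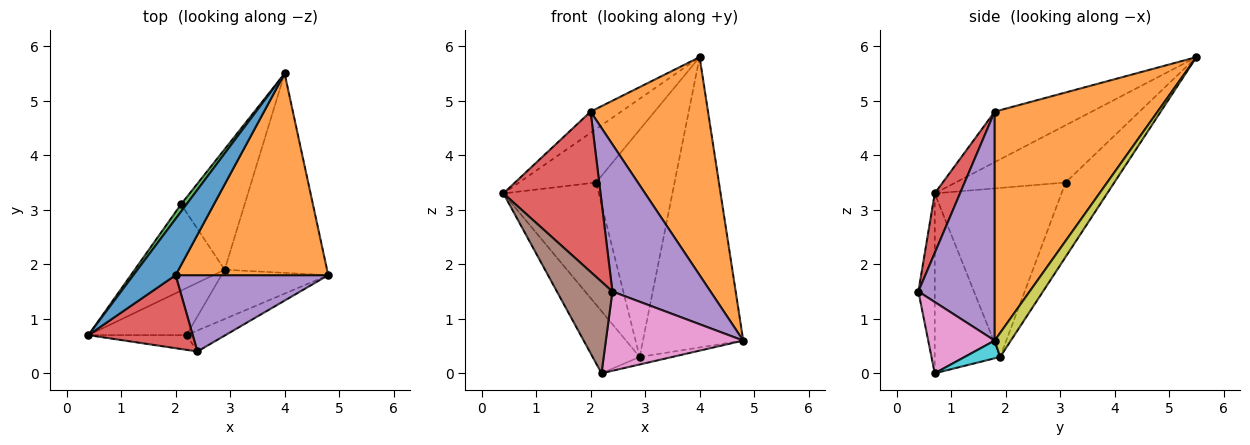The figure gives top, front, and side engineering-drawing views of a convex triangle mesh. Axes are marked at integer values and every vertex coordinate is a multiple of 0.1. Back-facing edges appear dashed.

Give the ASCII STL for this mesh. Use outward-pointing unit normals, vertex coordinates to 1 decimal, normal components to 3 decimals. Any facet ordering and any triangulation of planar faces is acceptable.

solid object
 facet normal -0.746 0.235 0.623
  outer loop
   vertex 2.0 1.8 4.8
   vertex 4.0 5.5 5.8
   vertex 0.4 0.7 3.3
  endloop
 endfacet
 facet normal 0.714 -0.514 0.476
  outer loop
   vertex 2.0 1.8 4.8
   vertex 4.8 1.8 0.6
   vertex 4.0 5.5 5.8
  endloop
 endfacet
 facet normal -0.817 0.572 0.078
  outer loop
   vertex 2.1 3.1 3.5
   vertex 0.4 0.7 3.3
   vertex 4.0 5.5 5.8
  endloop
 endfacet
 facet normal 0.230 -0.885 0.404
  outer loop
   vertex 2.4 0.4 1.5
   vertex 2.0 1.8 4.8
   vertex 0.4 0.7 3.3
  endloop
 endfacet
 facet normal 0.568 -0.731 0.379
  outer loop
   vertex 2.4 0.4 1.5
   vertex 4.8 1.8 0.6
   vertex 2.0 1.8 4.8
  endloop
 endfacet
 facet normal -0.279 -0.948 -0.152
  outer loop
   vertex 2.4 0.4 1.5
   vertex 0.4 0.7 3.3
   vertex 2.2 0.7 0.0
  endloop
 endfacet
 facet normal 0.424 -0.876 -0.232
  outer loop
   vertex 2.4 0.4 1.5
   vertex 2.2 0.7 0.0
   vertex 4.8 1.8 0.6
  endloop
 endfacet
 facet normal -0.481 0.774 -0.411
  outer loop
   vertex 2.9 1.9 0.3
   vertex 2.1 3.1 3.5
   vertex 4.0 5.5 5.8
  endloop
 endfacet
 facet normal 0.132 0.817 -0.561
  outer loop
   vertex 2.9 1.9 0.3
   vertex 4.0 5.5 5.8
   vertex 4.8 1.8 0.6
  endloop
 endfacet
 facet normal 0.162 0.149 -0.975
  outer loop
   vertex 2.9 1.9 0.3
   vertex 4.8 1.8 0.6
   vertex 2.2 0.7 0.0
  endloop
 endfacet
 facet normal -0.742 0.534 -0.405
  outer loop
   vertex 2.9 1.9 0.3
   vertex 2.2 0.7 0.0
   vertex 0.4 0.7 3.3
  endloop
 endfacet
 facet normal -0.735 0.553 -0.391
  outer loop
   vertex 2.9 1.9 0.3
   vertex 0.4 0.7 3.3
   vertex 2.1 3.1 3.5
  endloop
 endfacet
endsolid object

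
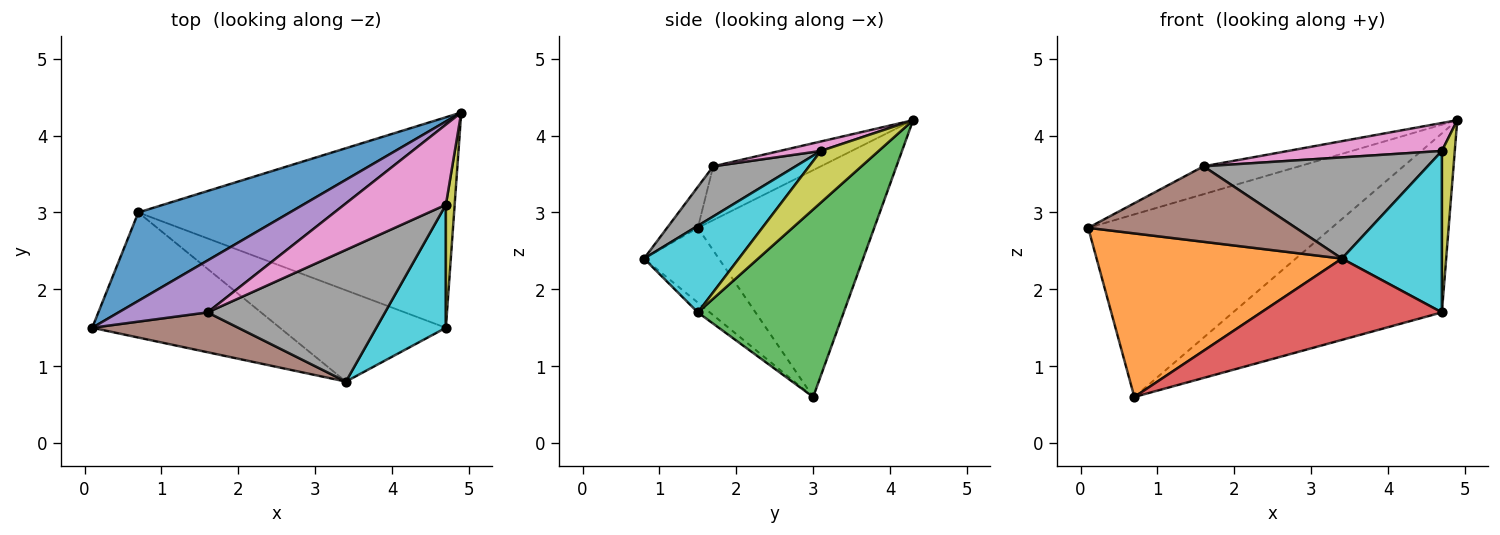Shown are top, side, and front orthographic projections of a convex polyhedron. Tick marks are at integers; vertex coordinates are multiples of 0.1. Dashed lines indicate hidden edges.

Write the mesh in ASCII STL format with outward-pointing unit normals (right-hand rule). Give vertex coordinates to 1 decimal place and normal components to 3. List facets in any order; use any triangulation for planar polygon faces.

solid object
 facet normal -0.546 0.754 0.365
  outer loop
   vertex 0.7 3.0 0.6
   vertex 0.1 1.5 2.8
   vertex 4.9 4.3 4.2
  endloop
 endfacet
 facet normal -0.235 -0.772 -0.591
  outer loop
   vertex 0.7 3.0 0.6
   vertex 3.4 0.8 2.4
   vertex 0.1 1.5 2.8
  endloop
 endfacet
 facet normal 0.412 0.590 -0.694
  outer loop
   vertex 4.7 1.5 1.7
   vertex 0.7 3.0 0.6
   vertex 4.9 4.3 4.2
  endloop
 endfacet
 facet normal -0.044 -0.664 -0.746
  outer loop
   vertex 4.7 1.5 1.7
   vertex 3.4 0.8 2.4
   vertex 0.7 3.0 0.6
  endloop
 endfacet
 facet normal -0.470 0.418 0.777
  outer loop
   vertex 1.6 1.7 3.6
   vertex 4.9 4.3 4.2
   vertex 0.1 1.5 2.8
  endloop
 endfacet
 facet normal -0.130 -0.877 0.463
  outer loop
   vertex 1.6 1.7 3.6
   vertex 0.1 1.5 2.8
   vertex 3.4 0.8 2.4
  endloop
 endfacet
 facet normal 0.087 -0.328 0.941
  outer loop
   vertex 4.7 3.1 3.8
   vertex 4.9 4.3 4.2
   vertex 1.6 1.7 3.6
  endloop
 endfacet
 facet normal 0.219 -0.595 0.774
  outer loop
   vertex 4.7 3.1 3.8
   vertex 1.6 1.7 3.6
   vertex 3.4 0.8 2.4
  endloop
 endfacet
 facet normal 0.963 -0.215 0.164
  outer loop
   vertex 4.7 3.1 3.8
   vertex 4.7 1.5 1.7
   vertex 4.9 4.3 4.2
  endloop
 endfacet
 facet normal 0.602 -0.635 0.484
  outer loop
   vertex 4.7 3.1 3.8
   vertex 3.4 0.8 2.4
   vertex 4.7 1.5 1.7
  endloop
 endfacet
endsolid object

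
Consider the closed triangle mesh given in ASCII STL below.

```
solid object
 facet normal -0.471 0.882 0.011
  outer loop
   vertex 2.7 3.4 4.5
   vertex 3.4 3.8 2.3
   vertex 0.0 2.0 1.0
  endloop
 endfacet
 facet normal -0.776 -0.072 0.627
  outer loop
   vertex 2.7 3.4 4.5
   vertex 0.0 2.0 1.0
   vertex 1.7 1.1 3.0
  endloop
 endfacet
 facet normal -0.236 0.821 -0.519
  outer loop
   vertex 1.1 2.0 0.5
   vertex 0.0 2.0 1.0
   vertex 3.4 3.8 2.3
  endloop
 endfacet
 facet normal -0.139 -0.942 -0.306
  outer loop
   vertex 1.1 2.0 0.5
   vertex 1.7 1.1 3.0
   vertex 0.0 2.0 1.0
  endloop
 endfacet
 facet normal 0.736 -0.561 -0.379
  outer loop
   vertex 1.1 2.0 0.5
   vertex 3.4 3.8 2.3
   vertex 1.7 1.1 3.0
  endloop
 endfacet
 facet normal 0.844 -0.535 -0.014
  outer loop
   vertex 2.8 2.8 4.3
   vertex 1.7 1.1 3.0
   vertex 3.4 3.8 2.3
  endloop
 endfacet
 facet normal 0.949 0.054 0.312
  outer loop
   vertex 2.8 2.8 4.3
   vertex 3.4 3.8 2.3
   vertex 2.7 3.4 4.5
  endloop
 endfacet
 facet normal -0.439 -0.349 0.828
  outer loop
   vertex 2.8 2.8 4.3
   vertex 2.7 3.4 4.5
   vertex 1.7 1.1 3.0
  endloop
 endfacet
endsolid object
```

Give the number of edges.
12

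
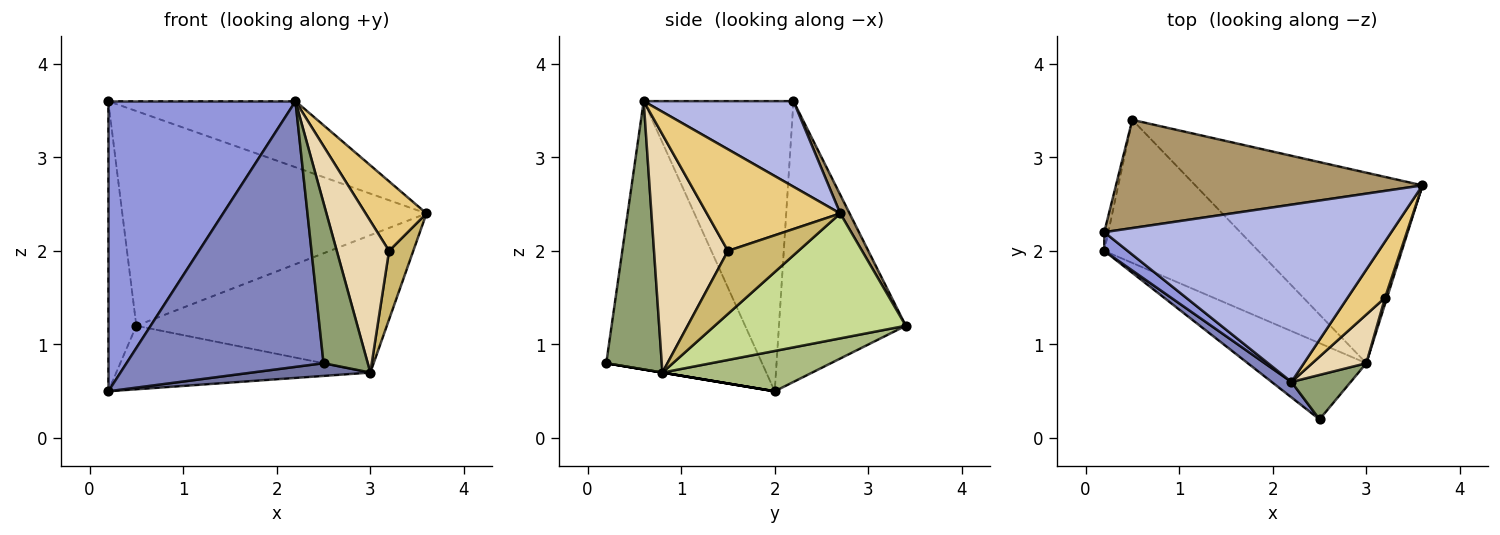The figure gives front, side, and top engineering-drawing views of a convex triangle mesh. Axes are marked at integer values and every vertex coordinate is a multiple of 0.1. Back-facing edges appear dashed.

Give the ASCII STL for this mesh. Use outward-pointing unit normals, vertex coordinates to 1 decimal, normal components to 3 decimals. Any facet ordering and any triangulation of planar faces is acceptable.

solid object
 facet normal 0.000 -0.164 -0.986
  outer loop
   vertex 3.0 0.8 0.7
   vertex 2.5 0.2 0.8
   vertex 0.2 2.0 0.5
  endloop
 endfacet
 facet normal -0.619 -0.784 0.046
  outer loop
   vertex 2.2 0.6 3.6
   vertex 0.2 2.0 0.5
   vertex 2.5 0.2 0.8
  endloop
 endfacet
 facet normal -0.624 -0.780 0.050
  outer loop
   vertex 2.2 0.6 3.6
   vertex 0.2 2.2 3.6
   vertex 0.2 2.0 0.5
  endloop
 endfacet
 facet normal 0.269 0.336 0.902
  outer loop
   vertex 2.2 0.6 3.6
   vertex 3.6 2.7 2.4
   vertex 0.2 2.2 3.6
  endloop
 endfacet
 facet normal 0.771 -0.614 0.170
  outer loop
   vertex 2.2 0.6 3.6
   vertex 2.5 0.2 0.8
   vertex 3.0 0.8 0.7
  endloop
 endfacet
 facet normal 0.233 0.395 -0.889
  outer loop
   vertex 0.5 3.4 1.2
   vertex 3.0 0.8 0.7
   vertex 0.2 2.0 0.5
  endloop
 endfacet
 facet normal 0.407 0.534 -0.741
  outer loop
   vertex 0.5 3.4 1.2
   vertex 3.6 2.7 2.4
   vertex 3.0 0.8 0.7
  endloop
 endfacet
 facet normal -0.976 0.216 -0.014
  outer loop
   vertex 0.5 3.4 1.2
   vertex 0.2 2.0 0.5
   vertex 0.2 2.2 3.6
  endloop
 endfacet
 facet normal 0.027 0.893 0.450
  outer loop
   vertex 0.5 3.4 1.2
   vertex 0.2 2.2 3.6
   vertex 3.6 2.7 2.4
  endloop
 endfacet
 facet normal 0.945 -0.325 0.030
  outer loop
   vertex 3.2 1.5 2.0
   vertex 3.0 0.8 0.7
   vertex 3.6 2.7 2.4
  endloop
 endfacet
 facet normal 0.863 -0.393 0.318
  outer loop
   vertex 3.2 1.5 2.0
   vertex 3.6 2.7 2.4
   vertex 2.2 0.6 3.6
  endloop
 endfacet
 facet normal 0.803 -0.568 0.182
  outer loop
   vertex 3.2 1.5 2.0
   vertex 2.2 0.6 3.6
   vertex 3.0 0.8 0.7
  endloop
 endfacet
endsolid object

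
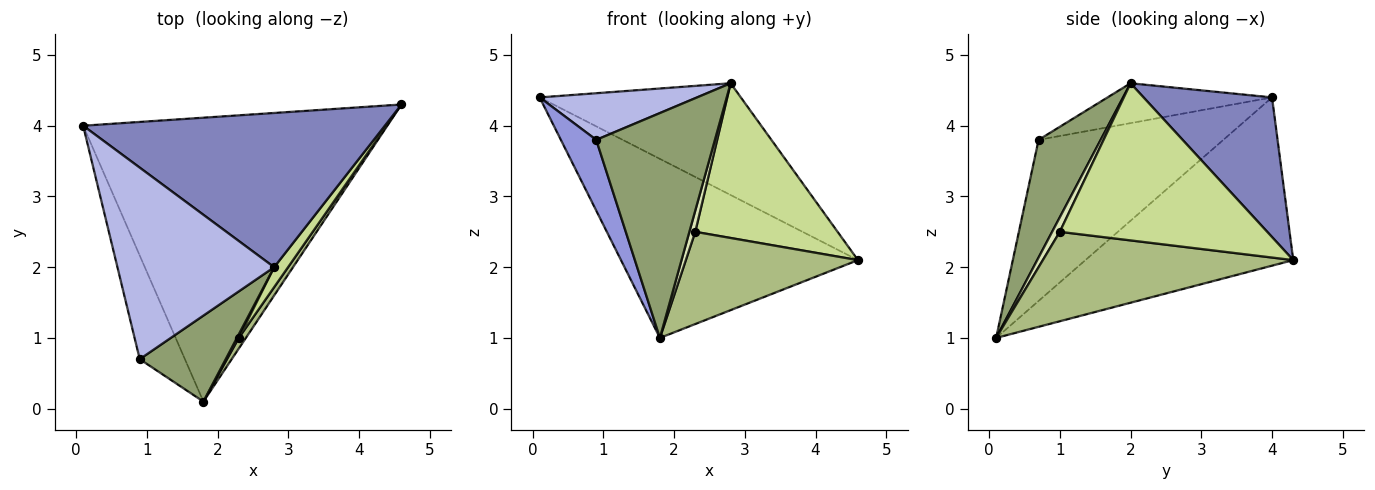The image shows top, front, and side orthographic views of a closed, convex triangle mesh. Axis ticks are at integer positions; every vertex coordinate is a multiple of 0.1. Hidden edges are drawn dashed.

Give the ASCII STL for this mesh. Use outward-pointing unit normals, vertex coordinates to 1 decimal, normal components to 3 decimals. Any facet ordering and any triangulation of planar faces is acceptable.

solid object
 facet normal -0.424 0.483 -0.766
  outer loop
   vertex 1.8 0.1 1.0
   vertex 0.1 4.0 4.4
   vertex 4.6 4.3 2.1
  endloop
 endfacet
 facet normal 0.351 0.550 0.758
  outer loop
   vertex 2.8 2.0 4.6
   vertex 4.6 4.3 2.1
   vertex 0.1 4.0 4.4
  endloop
 endfacet
 facet normal -0.947 -0.181 -0.266
  outer loop
   vertex 0.9 0.7 3.8
   vertex 0.1 4.0 4.4
   vertex 1.8 0.1 1.0
  endloop
 endfacet
 facet normal -0.240 -0.230 0.943
  outer loop
   vertex 0.9 0.7 3.8
   vertex 2.8 2.0 4.6
   vertex 0.1 4.0 4.4
  endloop
 endfacet
 facet normal 0.439 -0.839 0.321
  outer loop
   vertex 0.9 0.7 3.8
   vertex 1.8 0.1 1.0
   vertex 2.8 2.0 4.6
  endloop
 endfacet
 facet normal 0.822 -0.565 0.065
  outer loop
   vertex 2.3 1.0 2.5
   vertex 1.8 0.1 1.0
   vertex 4.6 4.3 2.1
  endloop
 endfacet
 facet normal 0.822 -0.564 0.073
  outer loop
   vertex 2.3 1.0 2.5
   vertex 4.6 4.3 2.1
   vertex 2.8 2.0 4.6
  endloop
 endfacet
 facet normal 0.789 -0.607 0.101
  outer loop
   vertex 2.3 1.0 2.5
   vertex 2.8 2.0 4.6
   vertex 1.8 0.1 1.0
  endloop
 endfacet
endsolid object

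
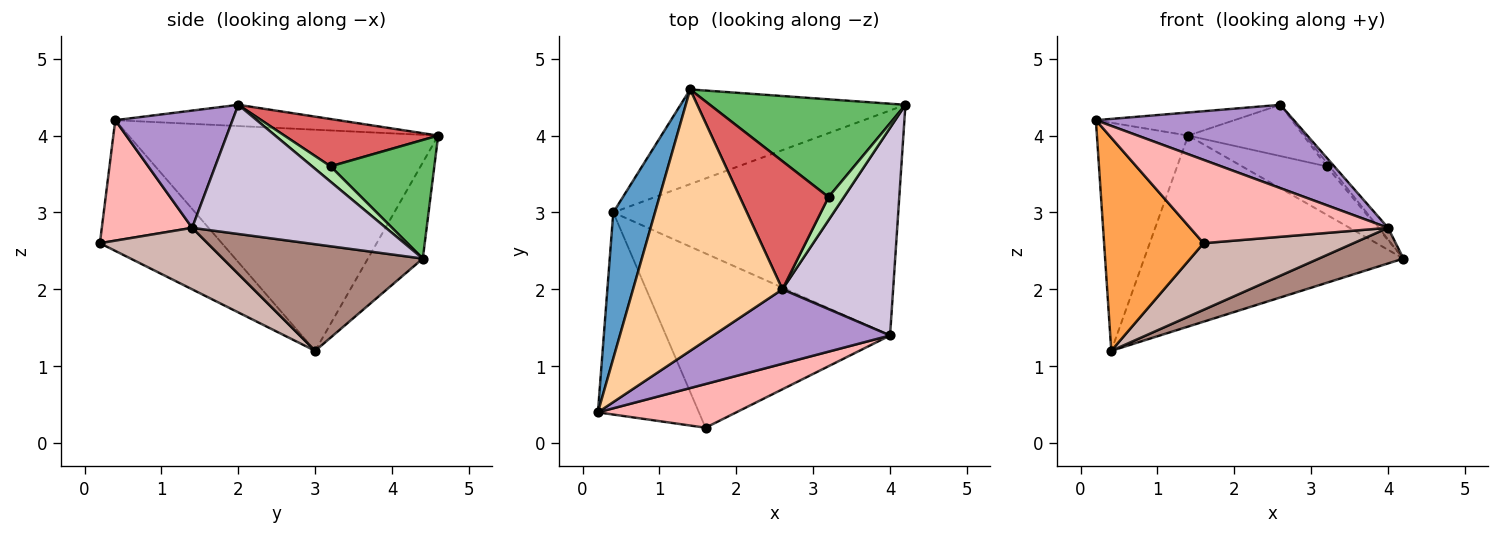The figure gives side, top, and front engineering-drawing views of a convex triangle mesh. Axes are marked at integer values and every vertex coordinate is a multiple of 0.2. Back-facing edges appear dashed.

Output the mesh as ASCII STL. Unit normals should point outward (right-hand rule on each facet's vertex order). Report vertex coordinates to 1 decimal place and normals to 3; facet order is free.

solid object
 facet normal -0.944 0.278 0.178
  outer loop
   vertex 0.4 3.0 1.2
   vertex 0.2 0.4 4.2
   vertex 1.4 4.6 4.0
  endloop
 endfacet
 facet normal -0.186 0.880 -0.436
  outer loop
   vertex 0.4 3.0 1.2
   vertex 1.4 4.6 4.0
   vertex 4.2 4.4 2.4
  endloop
 endfacet
 facet normal -0.665 -0.542 -0.514
  outer loop
   vertex 1.6 0.2 2.6
   vertex 0.2 0.4 4.2
   vertex 0.4 3.0 1.2
  endloop
 endfacet
 facet normal -0.140 0.087 0.986
  outer loop
   vertex 2.6 2.0 4.4
   vertex 1.4 4.6 4.0
   vertex 0.2 0.4 4.2
  endloop
 endfacet
 facet normal 0.478 0.389 0.787
  outer loop
   vertex 3.2 3.2 3.6
   vertex 4.2 4.4 2.4
   vertex 1.4 4.6 4.0
  endloop
 endfacet
 facet normal 0.702 0.117 0.702
  outer loop
   vertex 3.2 3.2 3.6
   vertex 2.6 2.0 4.4
   vertex 4.2 4.4 2.4
  endloop
 endfacet
 facet normal 0.444 0.333 0.832
  outer loop
   vertex 3.2 3.2 3.6
   vertex 1.4 4.6 4.0
   vertex 2.6 2.0 4.4
  endloop
 endfacet
 facet normal 0.375 -0.821 0.431
  outer loop
   vertex 4.0 1.4 2.8
   vertex 0.2 0.4 4.2
   vertex 1.6 0.2 2.6
  endloop
 endfacet
 facet normal 0.404 -0.682 0.609
  outer loop
   vertex 4.0 1.4 2.8
   vertex 2.6 2.0 4.4
   vertex 0.2 0.4 4.2
  endloop
 endfacet
 facet normal 0.759 0.036 0.650
  outer loop
   vertex 4.0 1.4 2.8
   vertex 4.2 4.4 2.4
   vertex 2.6 2.0 4.4
  endloop
 endfacet
 facet normal 0.347 -0.147 -0.926
  outer loop
   vertex 4.0 1.4 2.8
   vertex 0.4 3.0 1.2
   vertex 4.2 4.4 2.4
  endloop
 endfacet
 facet normal 0.248 -0.346 -0.905
  outer loop
   vertex 4.0 1.4 2.8
   vertex 1.6 0.2 2.6
   vertex 0.4 3.0 1.2
  endloop
 endfacet
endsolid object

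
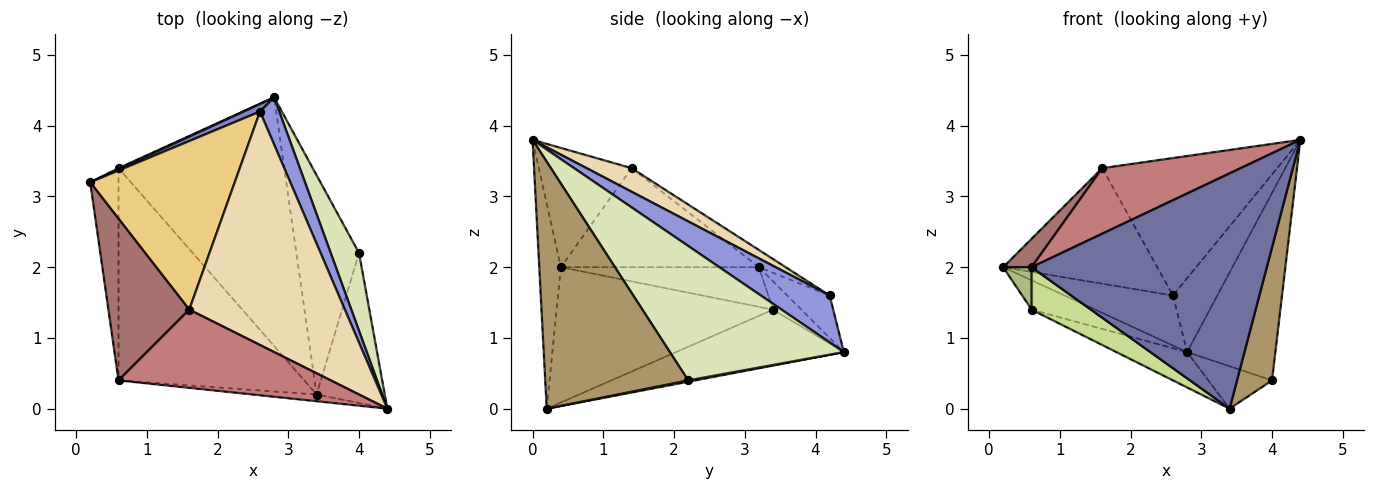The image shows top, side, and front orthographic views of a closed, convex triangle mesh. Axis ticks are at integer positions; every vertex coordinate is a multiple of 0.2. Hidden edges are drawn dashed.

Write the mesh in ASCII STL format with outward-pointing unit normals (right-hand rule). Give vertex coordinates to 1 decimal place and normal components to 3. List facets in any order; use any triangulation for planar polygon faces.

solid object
 facet normal -0.091 -0.995 -0.028
  outer loop
   vertex 0.6 0.4 2.0
   vertex 3.4 0.2 0.0
   vertex 4.4 0.0 3.8
  endloop
 endfacet
 facet normal -0.361 0.922 0.140
  outer loop
   vertex 2.6 4.2 1.6
   vertex 2.8 4.4 0.8
   vertex 0.2 3.2 2.0
  endloop
 endfacet
 facet normal 0.795 0.512 0.327
  outer loop
   vertex 2.6 4.2 1.6
   vertex 4.4 0.0 3.8
   vertex 2.8 4.4 0.8
  endloop
 endfacet
 facet normal -0.406 0.913 0.034
  outer loop
   vertex 0.6 3.4 1.4
   vertex 0.2 3.2 2.0
   vertex 2.8 4.4 0.8
  endloop
 endfacet
 facet normal -0.317 0.134 -0.939
  outer loop
   vertex 0.6 3.4 1.4
   vertex 2.8 4.4 0.8
   vertex 3.4 0.2 0.0
  endloop
 endfacet
 facet normal -0.808 -0.115 -0.577
  outer loop
   vertex 0.6 3.4 1.4
   vertex 0.6 0.4 2.0
   vertex 0.2 3.2 2.0
  endloop
 endfacet
 facet normal -0.581 -0.160 -0.798
  outer loop
   vertex 0.6 3.4 1.4
   vertex 3.4 0.2 0.0
   vertex 0.6 0.4 2.0
  endloop
 endfacet
 facet normal 0.877 0.445 0.185
  outer loop
   vertex 4.0 2.2 0.4
   vertex 2.8 4.4 0.8
   vertex 4.4 0.0 3.8
  endloop
 endfacet
 facet normal 0.938 -0.230 -0.259
  outer loop
   vertex 4.0 2.2 0.4
   vertex 4.4 0.0 3.8
   vertex 3.4 0.2 0.0
  endloop
 endfacet
 facet normal 0.021 0.190 -0.982
  outer loop
   vertex 4.0 2.2 0.4
   vertex 3.4 0.2 0.0
   vertex 2.8 4.4 0.8
  endloop
 endfacet
 facet normal -0.098 0.563 0.821
  outer loop
   vertex 1.6 1.4 3.4
   vertex 2.6 4.2 1.6
   vertex 0.2 3.2 2.0
  endloop
 endfacet
 facet normal 0.129 0.503 0.854
  outer loop
   vertex 1.6 1.4 3.4
   vertex 4.4 0.0 3.8
   vertex 2.6 4.2 1.6
  endloop
 endfacet
 facet normal -0.770 -0.110 0.629
  outer loop
   vertex 1.6 1.4 3.4
   vertex 0.2 3.2 2.0
   vertex 0.6 0.4 2.0
  endloop
 endfacet
 facet normal -0.396 -0.590 0.704
  outer loop
   vertex 1.6 1.4 3.4
   vertex 0.6 0.4 2.0
   vertex 4.4 0.0 3.8
  endloop
 endfacet
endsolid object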